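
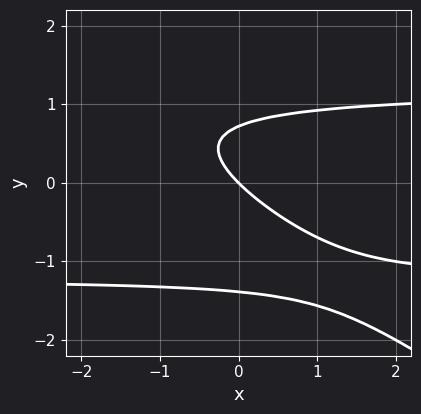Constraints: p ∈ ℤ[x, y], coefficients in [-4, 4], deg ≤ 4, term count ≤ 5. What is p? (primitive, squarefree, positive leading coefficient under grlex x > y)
2*x*y^2 + 3*y^3 + 2*y^2 - 3*x - 3*y

(a) deg p = 3.
(b) Reading off the gridlines: it crosses the y-axis at the gridline y = 0; it crosses the x-axis at the gridline x = 0.
(c) The integer polynomial consistent with all of this is the stated p.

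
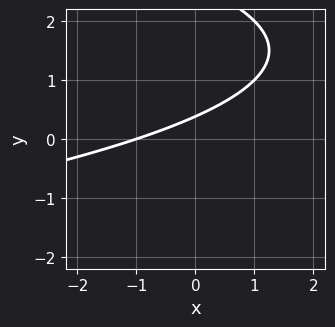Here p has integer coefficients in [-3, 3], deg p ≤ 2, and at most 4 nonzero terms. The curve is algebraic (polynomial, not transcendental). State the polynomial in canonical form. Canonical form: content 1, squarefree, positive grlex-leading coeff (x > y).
y^2 + x - 3*y + 1

(a) deg p = 2. A generic line meets the curve in up to 2 points.
(b) From the visible intercepts: it meets the x-axis at x = -1 (among the integer gridlines).
(c) These observations pin down the coefficients.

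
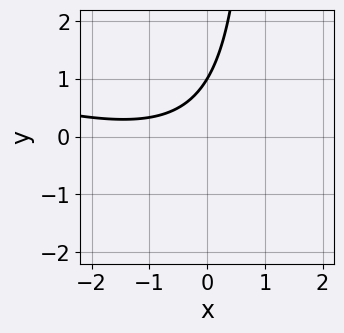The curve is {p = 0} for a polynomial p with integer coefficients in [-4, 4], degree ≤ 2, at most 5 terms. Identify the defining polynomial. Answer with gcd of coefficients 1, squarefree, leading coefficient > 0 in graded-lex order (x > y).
1. Degree: no degree-1 curve has this shape, so deg p = 2.
2. Reading off the gridlines: one y-axis crossing is at y = 1; it misses every integer gridline on the x-axis.
3. Assembling these constraints gives the stated polynomial.

x^2 + 3*x*y + 2*x - 3*y + 3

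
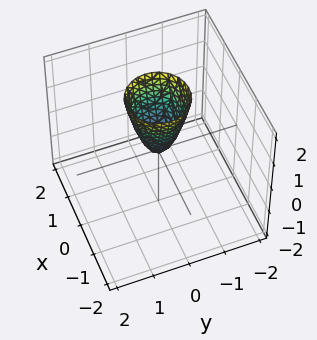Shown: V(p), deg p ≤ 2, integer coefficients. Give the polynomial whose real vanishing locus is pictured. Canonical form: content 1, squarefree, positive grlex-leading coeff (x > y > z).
First, deg p = 2. A single bowl opening along one axis; a quadric.
Then, symmetries: the z-axis is an axis of rotation, so x and y enter only as x² + y².
Next, from the visible intercepts: one y-axis crossing is at y = 0; a circular section at z = 2 has radius between 0 and 1.
Finally, matching integer coefficients to the picture gives p.

3*x^2 + 3*y^2 - z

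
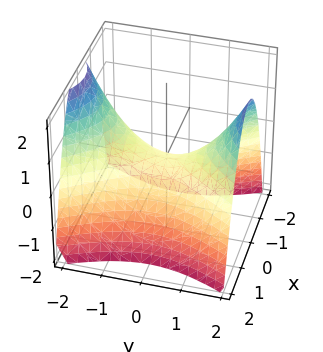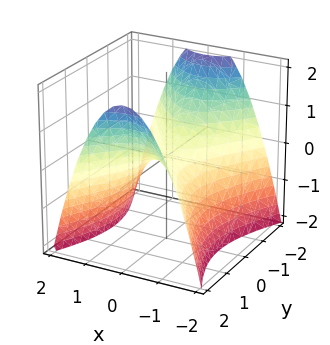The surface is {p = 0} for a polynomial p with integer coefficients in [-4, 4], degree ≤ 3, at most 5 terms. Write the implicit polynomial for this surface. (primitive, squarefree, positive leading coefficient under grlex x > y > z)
2*x^2 - y^2 + 2*z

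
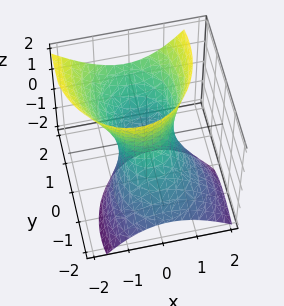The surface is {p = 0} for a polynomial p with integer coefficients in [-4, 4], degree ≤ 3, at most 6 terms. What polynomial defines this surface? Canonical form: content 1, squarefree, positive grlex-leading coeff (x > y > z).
3*x^2 + x*z + 2*y^2 - 3*y*z - z^2 - 2

The degree is 2 — a generic line meets the surface in up to 2 points.
Reading off the gridlines: the y-axis gridline crossings are at y ∈ {-1, 1}; the surface avoids every integer z-axis point in the box.
Solving for integer coefficients yields p as stated.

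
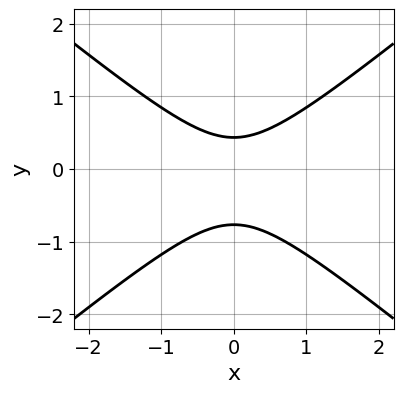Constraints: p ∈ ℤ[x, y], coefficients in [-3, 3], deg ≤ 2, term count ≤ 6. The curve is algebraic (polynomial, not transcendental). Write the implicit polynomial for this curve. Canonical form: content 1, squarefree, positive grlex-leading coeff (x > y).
2*x^2 - 3*y^2 - y + 1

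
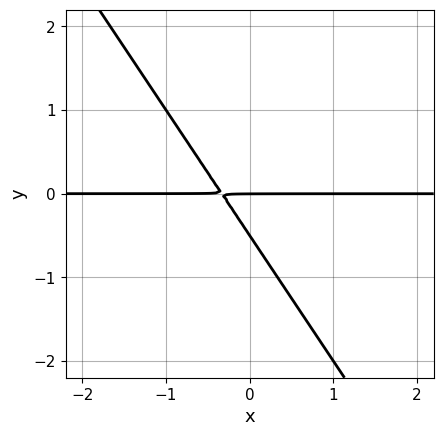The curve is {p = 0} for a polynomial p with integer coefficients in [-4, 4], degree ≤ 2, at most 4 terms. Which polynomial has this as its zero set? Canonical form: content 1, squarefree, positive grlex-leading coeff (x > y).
First, deg p = 2. The shape is more complex than any degree-1 curve.
Then, against the integer gridlines: one y-axis crossing is at y = 0; every point of the x-axis in the box is on the curve.
Finally, solving for integer coefficients yields p as stated.

3*x*y + 2*y^2 + y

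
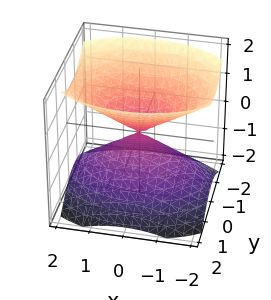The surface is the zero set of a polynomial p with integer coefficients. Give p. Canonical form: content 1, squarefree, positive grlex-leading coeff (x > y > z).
First, the picture has 2 separate pieces.
Then, the degree is 2 — a double cone through the origin; a quadric.
Then, symmetries: it's symmetric under y → −y, forcing even powers of y; it's symmetric under z → −z, forcing even powers of z; it's symmetric under x → −x, forcing even powers of x.
Then, from the axis intercepts and sections: one z-axis crossing is at z = 0; it crosses the x-axis at the gridline x = 0.
Finally, the integer polynomial consistent with all of this is the stated p.

x^2 + 2*y^2 - 2*z^2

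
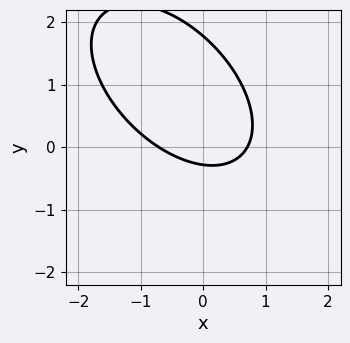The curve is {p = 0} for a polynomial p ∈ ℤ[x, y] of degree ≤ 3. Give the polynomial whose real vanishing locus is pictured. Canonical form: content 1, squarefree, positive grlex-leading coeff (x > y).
(a) Degree: the shape is more complex than any degree-1 curve, so deg p = 2.
(b) The integer polynomial consistent with all of this is the stated p.

2*x^2 + 2*x*y + 2*y^2 - 3*y - 1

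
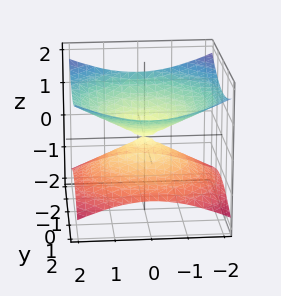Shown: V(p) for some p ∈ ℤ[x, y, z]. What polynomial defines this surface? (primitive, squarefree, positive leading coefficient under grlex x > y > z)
1. The degree is 2 — two nappes meeting at a single point; a quadric.
2. Symmetries: rotational symmetry about the z-axis ⇒ p depends on x, y only through x² + y²; it's symmetric under z → −z, forcing even powers of z.
3. From the visible intercepts: one z-axis crossing is at z = 0; one x-axis crossing is at x = 0.
4. Together with the visible shape, these determine p as stated.

x^2 + y^2 - 3*z^2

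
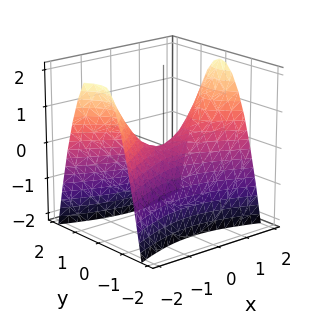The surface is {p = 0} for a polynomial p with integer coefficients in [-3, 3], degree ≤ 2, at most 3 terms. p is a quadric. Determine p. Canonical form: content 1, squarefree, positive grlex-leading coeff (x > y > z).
1. The degree is 2 — a saddle surface; a quadric.
2. Symmetries: it's symmetric under x → −x, forcing even powers of x; it's symmetric under y → −y, forcing even powers of y.
3. From the visible intercepts: it meets the z-axis at z = 0 (among the integer gridlines); one y-axis crossing is at y = 0; it crosses the x-axis at the gridline x = 0.
4. These observations pin down the coefficients.

x^2 - 3*y^2 - 2*z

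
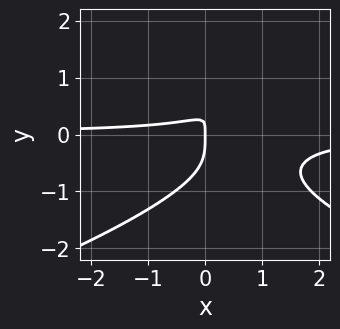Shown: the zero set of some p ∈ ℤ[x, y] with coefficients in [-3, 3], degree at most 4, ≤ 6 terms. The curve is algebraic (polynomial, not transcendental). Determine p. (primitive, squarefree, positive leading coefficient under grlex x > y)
The degree is 4 — no degree-3 curve has this shape.
From the visible intercepts: it crosses the x-axis at the gridline x = 0; one y-axis crossing is at y = 0.
Fitting integer coefficients to these (and the overall shape) gives p.

3*y^4 + 3*x^2*y - 3*x*y + x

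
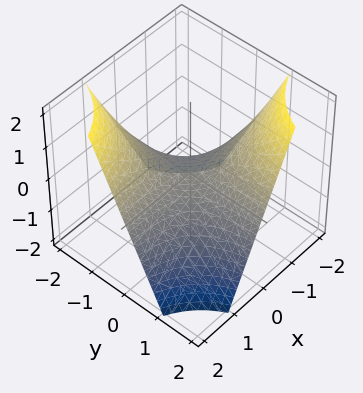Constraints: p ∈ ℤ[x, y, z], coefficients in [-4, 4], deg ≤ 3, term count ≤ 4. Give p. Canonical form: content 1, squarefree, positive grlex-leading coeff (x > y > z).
The degree is 2 — a saddle surface; a quadric.
Checking where it meets the axes: it crosses the z-axis at the gridline z = 0; every point of the y-axis in the box is on the surface; every point of the x-axis in the box is on the surface.
Assembling these constraints gives the stated polynomial.

x*y + z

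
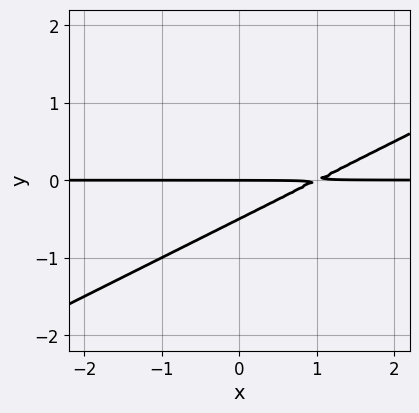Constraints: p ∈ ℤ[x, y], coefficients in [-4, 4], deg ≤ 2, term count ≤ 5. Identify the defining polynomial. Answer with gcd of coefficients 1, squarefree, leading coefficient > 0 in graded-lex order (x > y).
First, deg p = 2. The shape is more complex than any degree-1 curve.
Then, against the integer gridlines: every point of the x-axis in the box is on the curve; it meets the y-axis at y = 0 (among the integer gridlines).
Finally, assembling these constraints gives the stated polynomial.

x*y - 2*y^2 - y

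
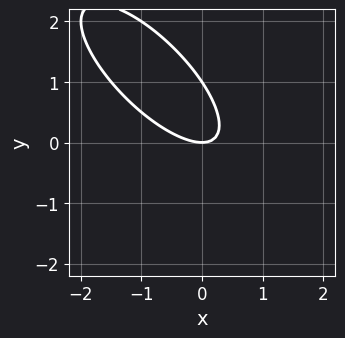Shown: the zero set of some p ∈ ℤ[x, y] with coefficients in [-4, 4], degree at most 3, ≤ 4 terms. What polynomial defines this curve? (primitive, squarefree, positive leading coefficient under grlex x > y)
First, deg p = 2.
Next, checking where it meets the axes: the y-axis gridline crossings are at y ∈ {0, 1}; it crosses the x-axis at the gridline x = 0.
Finally, the integer polynomial consistent with all of this is the stated p.

2*x^2 + 3*x*y + 2*y^2 - 2*y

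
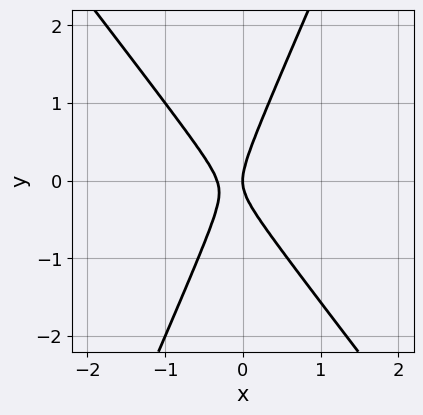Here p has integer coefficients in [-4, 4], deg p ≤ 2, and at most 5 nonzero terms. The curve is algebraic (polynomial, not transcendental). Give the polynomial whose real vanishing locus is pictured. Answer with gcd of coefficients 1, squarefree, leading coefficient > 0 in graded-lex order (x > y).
3*x^2 + x*y - y^2 + x

The degree is 2 — no degree-1 curve has this shape.
From the visible intercepts: one y-axis crossing is at y = 0; it meets the x-axis at x = 0 (among the integer gridlines).
These observations pin down the coefficients.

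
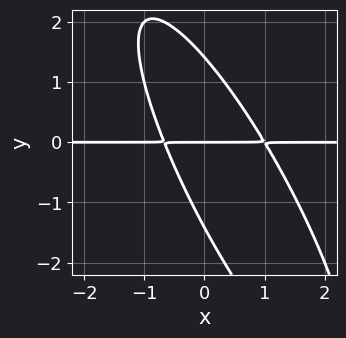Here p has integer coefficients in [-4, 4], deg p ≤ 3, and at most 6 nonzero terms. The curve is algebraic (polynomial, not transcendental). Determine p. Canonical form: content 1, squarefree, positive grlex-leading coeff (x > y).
(a) The degree is 3 — no degree-2 curve has this shape.
(b) From the visible intercepts: the visible x-axis segment lies entirely on the curve; it crosses the y-axis at the gridline y = 0.
(c) Solving for integer coefficients yields p as stated.

3*x^2*y + 3*x*y^2 + y^3 - x*y - 2*y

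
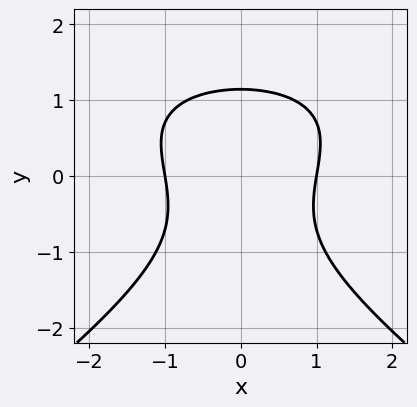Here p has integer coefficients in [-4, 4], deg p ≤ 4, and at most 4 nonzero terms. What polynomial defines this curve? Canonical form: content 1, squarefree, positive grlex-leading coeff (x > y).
x^2*y - 2*y^3 - 3*x^2 + 3

First, degree: the shape is more complex than any degree-2 curve, so deg p = 3.
Then, symmetries: it's symmetric under x → −x, forcing even powers of x.
Then, checking where it meets the axes: the x-axis gridline crossings are at x ∈ {-1, 1}.
Finally, fitting integer coefficients to these (and the overall shape) gives p.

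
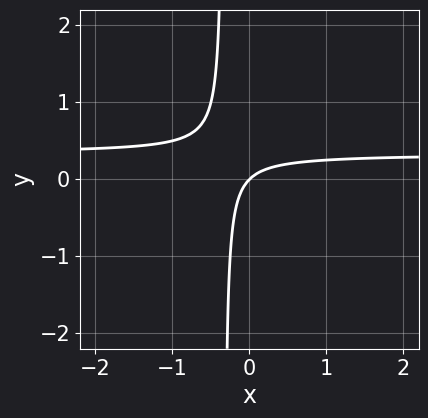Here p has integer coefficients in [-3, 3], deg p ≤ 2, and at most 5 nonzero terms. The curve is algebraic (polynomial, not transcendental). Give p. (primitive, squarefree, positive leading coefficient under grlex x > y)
First, the degree is 2 — a generic line meets the curve in up to 2 points.
Next, from the axis intercepts and sections: it crosses the y-axis at the gridline y = 0; one x-axis crossing is at x = 0.
Finally, assembling these constraints gives the stated polynomial.

3*x*y - x + y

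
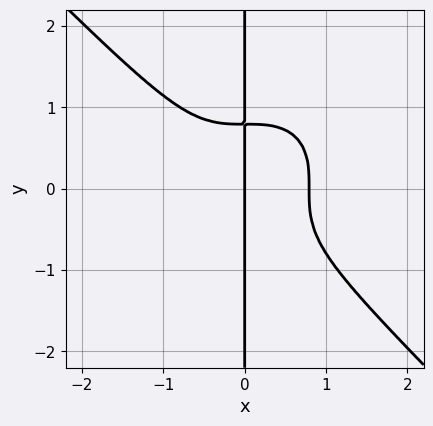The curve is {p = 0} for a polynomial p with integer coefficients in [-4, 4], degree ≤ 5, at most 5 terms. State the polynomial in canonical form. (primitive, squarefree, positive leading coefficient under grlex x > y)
The degree is 4 — the shape is more complex than any degree-3 curve.
Checking where it meets the axes: it meets the x-axis at x = 0 (among the integer gridlines); the visible y-axis segment lies entirely on the curve.
Together with the visible shape, these determine p as stated.

2*x^4 + 2*x*y^3 - x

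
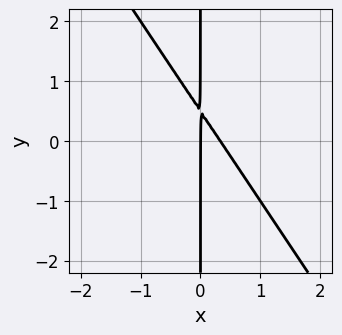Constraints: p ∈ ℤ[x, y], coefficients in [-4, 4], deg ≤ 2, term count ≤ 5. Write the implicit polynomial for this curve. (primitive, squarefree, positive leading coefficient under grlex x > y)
(a) The degree is 2 — no degree-1 curve has this shape.
(b) Observable constraints: it meets the x-axis at x = 0 (among the integer gridlines); the visible y-axis segment lies entirely on the curve.
(c) The integer polynomial consistent with all of this is the stated p.

3*x^2 + 2*x*y - x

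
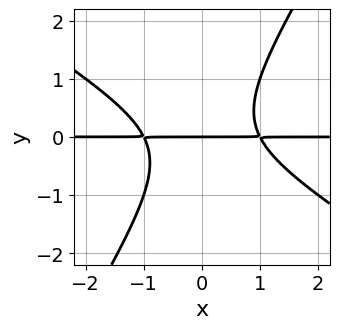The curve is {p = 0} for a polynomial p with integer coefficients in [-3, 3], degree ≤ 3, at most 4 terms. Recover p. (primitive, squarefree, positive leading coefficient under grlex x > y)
x^2*y + x*y^2 - y^3 - y

The degree is 3 — the shape is more complex than any degree-2 curve.
Against the integer gridlines: every point of the x-axis in the box is on the curve; it meets the y-axis at y = 0 (among the integer gridlines).
Matching integer coefficients to the picture gives p.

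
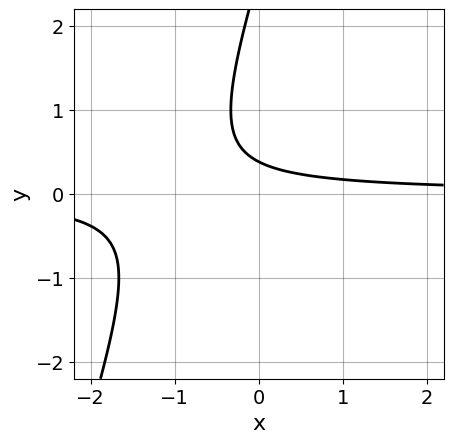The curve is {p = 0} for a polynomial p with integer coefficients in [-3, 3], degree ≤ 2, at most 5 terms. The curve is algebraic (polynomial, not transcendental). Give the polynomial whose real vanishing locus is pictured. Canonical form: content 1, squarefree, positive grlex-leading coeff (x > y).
First, the degree is 2 — no degree-1 curve has this shape.
Then, from the axis intercepts and sections: it misses every integer gridline on the x-axis.
Finally, solving for integer coefficients yields p as stated.

3*x*y - y^2 + 3*y - 1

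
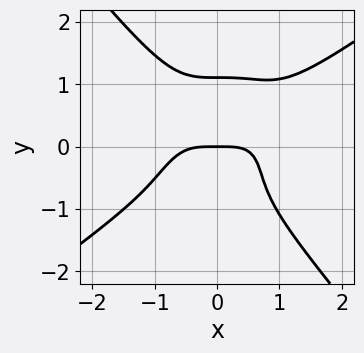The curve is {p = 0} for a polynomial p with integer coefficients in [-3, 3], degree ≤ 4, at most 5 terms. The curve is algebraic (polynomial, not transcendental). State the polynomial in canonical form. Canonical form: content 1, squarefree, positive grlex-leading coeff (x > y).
3*x^4 - 3*x^3*y - 3*y^4 + y^2 + 3*y

(a) deg p = 4.
(b) Reading off the gridlines: it crosses the x-axis at the gridline x = 0; one y-axis crossing is at y = 0.
(c) These observations pin down the coefficients.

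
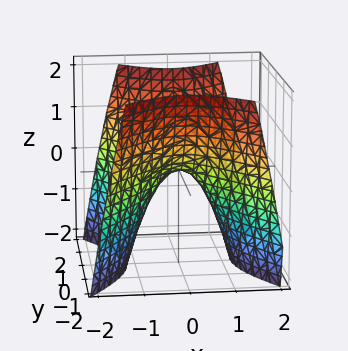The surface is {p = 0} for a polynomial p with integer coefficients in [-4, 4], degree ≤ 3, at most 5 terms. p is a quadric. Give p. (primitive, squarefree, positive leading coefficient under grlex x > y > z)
3*x^2 - 2*y^2 + 2*z

Degree: a saddle surface; a quadric, so deg p = 2.
Symmetries: it's symmetric under y → −y, forcing even powers of y; the x ↦ −x reflection is a symmetry, so x appears only in even powers.
From the axis intercepts and sections: it meets the z-axis at z = 0 (among the integer gridlines); it meets the y-axis at y = 0 (among the integer gridlines); it crosses the x-axis at the gridline x = 0.
Matching integer coefficients to the picture gives p.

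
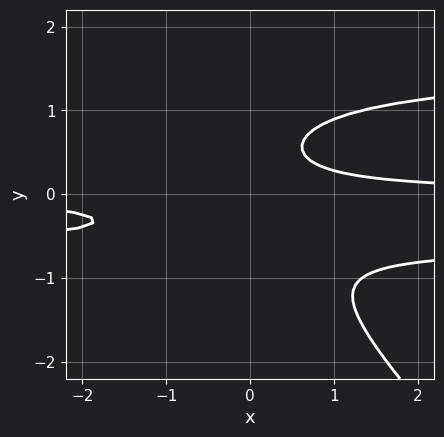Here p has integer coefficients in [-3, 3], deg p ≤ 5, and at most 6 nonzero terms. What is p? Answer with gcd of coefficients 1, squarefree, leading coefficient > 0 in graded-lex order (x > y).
1. The degree is 4 — no degree-3 curve has this shape.
2. Reading off the gridlines: no x-intercept at any integer in the box; no y-intercept at any integer in the box.
3. Putting this together gives p.

3*x*y^3 + 3*y^4 - 3*x*y^2 - 3*x*y + 1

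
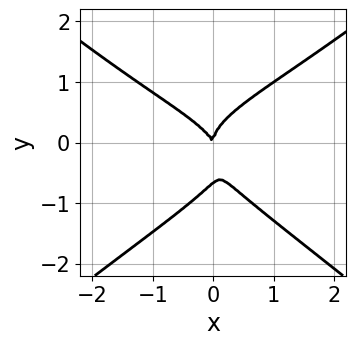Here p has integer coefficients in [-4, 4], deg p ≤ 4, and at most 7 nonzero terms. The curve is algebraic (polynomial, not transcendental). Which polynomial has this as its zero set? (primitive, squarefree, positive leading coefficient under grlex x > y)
2*x^2*y^2 - 3*y^4 - 2*y^3 + 2*x^2 + x*y

1. The degree is 4 — a generic line meets the curve in up to 4 points.
2. Reading off the gridlines: it meets the x-axis at x = 0 (among the integer gridlines); one y-axis crossing is at y = 0.
3. These observations pin down the coefficients.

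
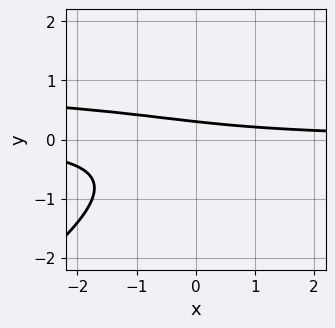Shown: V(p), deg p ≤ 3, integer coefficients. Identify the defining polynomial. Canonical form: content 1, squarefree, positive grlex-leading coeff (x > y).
2*x*y^2 - 3*y^3 - 2*x*y - 3*y + 1

The degree is 3 — no degree-2 curve has this shape.
From the axis intercepts and sections: the curve avoids every integer x-axis point in the box.
Assembling these constraints gives the stated polynomial.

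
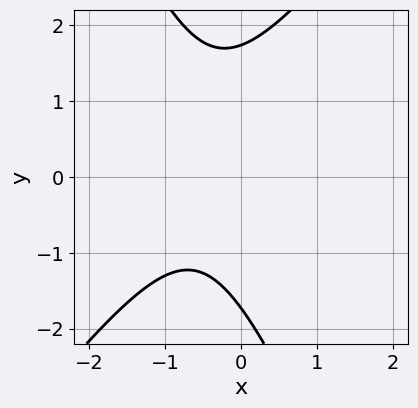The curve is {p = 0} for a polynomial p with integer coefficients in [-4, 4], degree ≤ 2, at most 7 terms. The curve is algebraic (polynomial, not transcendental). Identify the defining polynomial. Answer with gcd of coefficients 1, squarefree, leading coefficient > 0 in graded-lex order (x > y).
3*x^2 - x*y - y^2 + 3*x + 3

1. deg p = 2.
2. Against the integer gridlines: it misses every integer gridline on the x-axis.
3. Matching integer coefficients to the picture gives p.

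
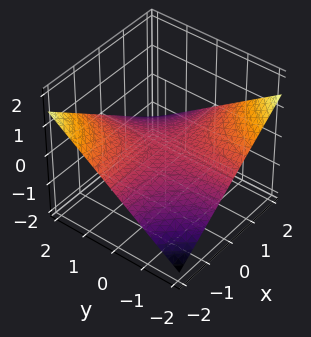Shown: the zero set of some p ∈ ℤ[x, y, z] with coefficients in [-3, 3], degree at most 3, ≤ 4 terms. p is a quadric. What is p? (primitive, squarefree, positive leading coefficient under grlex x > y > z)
First, the degree is 2 — a hyperbolic paraboloid; a quadric.
Then, checking where it meets the axes: the visible x-axis segment lies entirely on the surface; the visible y-axis segment lies entirely on the surface; it meets the z-axis at z = 0 (among the integer gridlines).
Finally, matching integer coefficients to the picture gives p.

x*y + 3*z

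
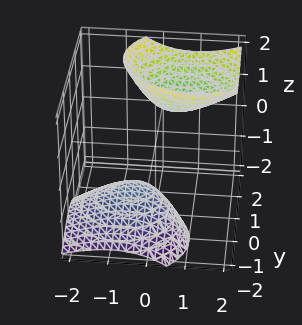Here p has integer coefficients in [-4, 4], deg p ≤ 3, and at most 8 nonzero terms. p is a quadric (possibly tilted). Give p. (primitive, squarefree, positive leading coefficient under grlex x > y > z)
The picture has 2 separate pieces.
deg p = 2.
Checking where it meets the axes: no x-intercept at any integer in the box; it misses every integer gridline on the y-axis.
Solving for integer coefficients yields p as stated.

2*x^2 - 2*x*z + 3*y^2 - 3*y*z - z^2 + 2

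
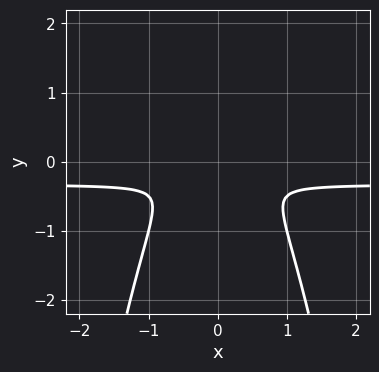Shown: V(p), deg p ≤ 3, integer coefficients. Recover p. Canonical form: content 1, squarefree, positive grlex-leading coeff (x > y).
3*x^2*y + x^2 + 2*y^2

The degree is 3 — no degree-2 curve has this shape.
Symmetries: mirror symmetry x ↦ −x ⇒ only even powers of x.
Together with the visible shape, these determine p as stated.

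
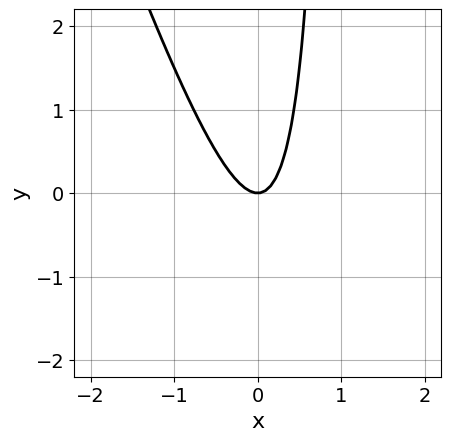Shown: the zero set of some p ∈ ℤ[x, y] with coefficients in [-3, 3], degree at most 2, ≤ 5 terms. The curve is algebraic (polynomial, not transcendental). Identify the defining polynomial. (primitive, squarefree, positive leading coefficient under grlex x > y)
3*x^2 + x*y - y

The degree is 2 — a generic line meets the curve in up to 2 points.
Checking where it meets the axes: it crosses the x-axis at the gridline x = 0; it crosses the y-axis at the gridline y = 0.
Putting this together gives p.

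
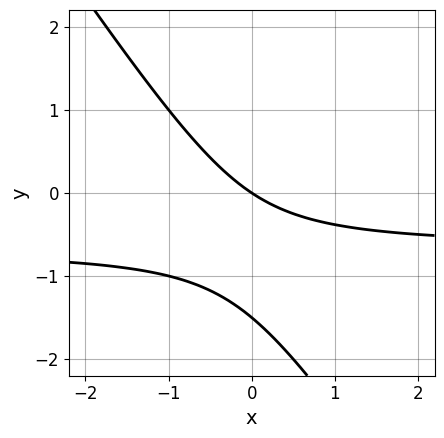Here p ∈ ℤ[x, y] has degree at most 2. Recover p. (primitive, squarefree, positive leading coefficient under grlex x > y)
1. Degree: a generic line meets the curve in up to 2 points, so deg p = 2.
2. Observable constraints: one x-axis crossing is at x = 0; it meets the y-axis at y = 0 (among the integer gridlines).
3. Putting this together gives p.

3*x*y + 2*y^2 + 2*x + 3*y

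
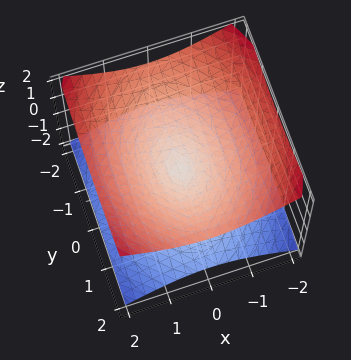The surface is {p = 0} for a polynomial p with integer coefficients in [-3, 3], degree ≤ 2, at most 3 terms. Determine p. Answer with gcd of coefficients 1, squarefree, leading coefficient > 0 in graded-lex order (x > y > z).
2*x^2 + y^2 - 3*z^2

(a) Degree: a double cone through the origin; a quadric, so deg p = 2.
(b) Symmetries: it's symmetric under y → −y, forcing even powers of y; the x ↦ −x reflection is a symmetry, so x appears only in even powers; mirror symmetry z ↦ −z ⇒ only even powers of z.
(c) From the axis intercepts and sections: it crosses the y-axis at the gridline y = 0; it crosses the x-axis at the gridline x = 0.
(d) Solving for integer coefficients yields p as stated.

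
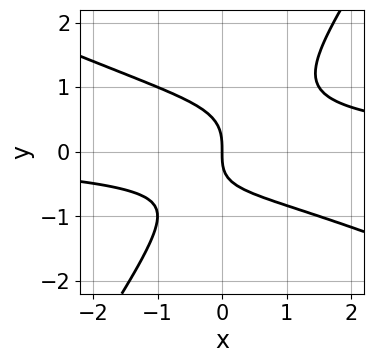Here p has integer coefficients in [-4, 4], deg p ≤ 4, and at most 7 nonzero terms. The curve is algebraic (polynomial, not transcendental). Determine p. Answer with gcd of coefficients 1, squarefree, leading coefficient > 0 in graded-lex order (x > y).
(a) deg p = 3. The shape is more complex than any degree-2 curve.
(b) Against the integer gridlines: it meets the y-axis at y = 0 (among the integer gridlines); one x-axis crossing is at x = 0.
(c) The integer polynomial consistent with all of this is the stated p.

2*x^2*y + 3*x*y^2 - 3*y^3 - x*y - 3*x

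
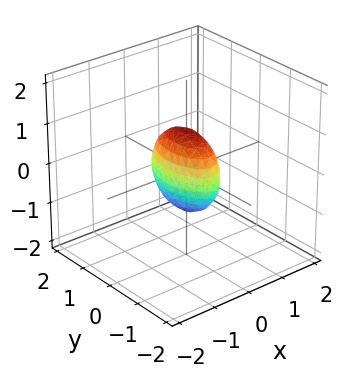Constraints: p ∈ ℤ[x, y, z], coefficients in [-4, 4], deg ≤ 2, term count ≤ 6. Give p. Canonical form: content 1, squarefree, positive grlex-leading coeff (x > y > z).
3*x^2 + y^2 + z^2 - 1

1. deg p = 2.
2. Symmetries: the y ↦ −y reflection is a symmetry, so y appears only in even powers; the z ↦ −z reflection is a symmetry, so z appears only in even powers; it's symmetric under x → −x, forcing even powers of x.
3. Checking where it meets the axes: among the integer gridlines, it crosses the y-axis at y ∈ {-1, 1}; the z-axis gridline crossings are at z ∈ {-1, 1}.
4. Assembling these constraints gives the stated polynomial.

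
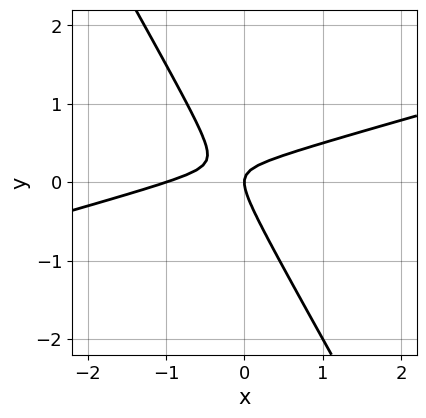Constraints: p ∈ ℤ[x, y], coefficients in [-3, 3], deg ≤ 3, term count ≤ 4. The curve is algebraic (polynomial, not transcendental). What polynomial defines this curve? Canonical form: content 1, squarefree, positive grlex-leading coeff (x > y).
x^2 - 3*x*y - 2*y^2 + x

First, the degree is 2 — the shape is more complex than any degree-1 curve.
Then, from the visible intercepts: it crosses the y-axis at the gridline y = 0; the x-axis gridline crossings are at x ∈ {-1, 0}.
Finally, together with the visible shape, these determine p as stated.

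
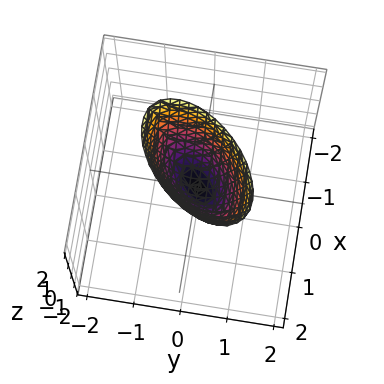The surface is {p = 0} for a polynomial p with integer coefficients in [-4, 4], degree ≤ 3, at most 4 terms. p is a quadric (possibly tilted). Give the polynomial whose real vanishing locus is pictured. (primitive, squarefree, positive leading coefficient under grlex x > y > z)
2*x^2 - 2*x*y + 2*y^2 - z

First, deg p = 2. No degree-1 surface has this shape.
Then, from the axis intercepts and sections: one y-axis crossing is at y = 0; it crosses the z-axis at the gridline z = 0.
Finally, putting this together gives p.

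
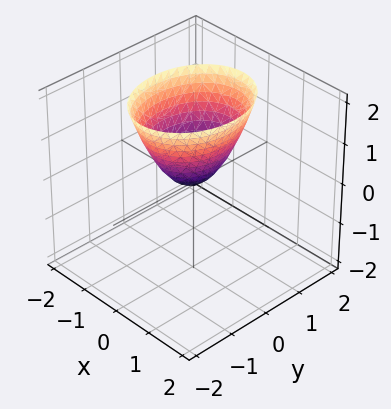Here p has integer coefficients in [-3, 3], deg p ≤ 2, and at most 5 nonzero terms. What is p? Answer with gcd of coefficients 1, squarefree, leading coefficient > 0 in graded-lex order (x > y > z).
3*x^2 + 2*y^2 - 2*z

First, deg p = 2. A paraboloid; a quadric.
Then, symmetries: mirror symmetry y ↦ −y ⇒ only even powers of y; the x ↦ −x reflection is a symmetry, so x appears only in even powers.
Next, checking where it meets the axes: it crosses the z-axis at the gridline z = 0; one x-axis crossing is at x = 0; one y-axis crossing is at y = 0.
Finally, matching integer coefficients to the picture gives p.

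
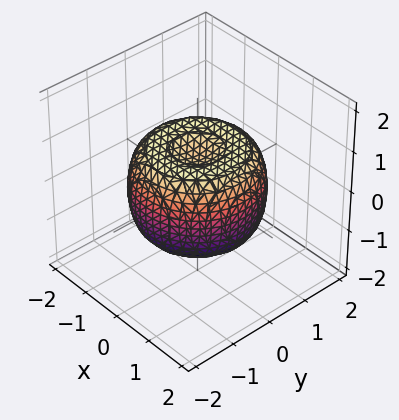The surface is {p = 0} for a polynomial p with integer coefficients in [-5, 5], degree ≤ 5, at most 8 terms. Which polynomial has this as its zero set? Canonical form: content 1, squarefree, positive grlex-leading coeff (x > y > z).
deg p = 4.
Symmetries: rotational symmetry about the z-axis ⇒ p depends on x, y only through x² + y².
Reading off the gridlines: a circular section at z = 1 has radius between 0 and 1.
Putting this together gives p.

2*x^4 + 4*x^2*y^2 + 2*y^4 - 3*x^2 - 3*y^2 + 3*z^2 - 2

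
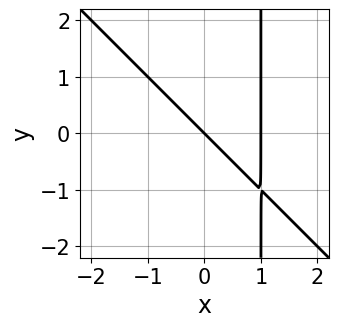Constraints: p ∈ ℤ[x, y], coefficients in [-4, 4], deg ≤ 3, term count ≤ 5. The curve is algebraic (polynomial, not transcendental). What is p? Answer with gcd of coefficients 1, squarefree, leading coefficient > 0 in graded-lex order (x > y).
First, deg p = 2. The shape is more complex than any degree-1 curve.
Then, observable constraints: it crosses the y-axis at the gridline y = 0; among the integer gridlines, it crosses the x-axis at x ∈ {0, 1}.
Finally, assembling these constraints gives the stated polynomial.

x^2 + x*y - x - y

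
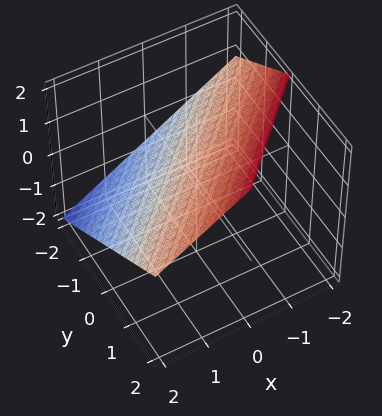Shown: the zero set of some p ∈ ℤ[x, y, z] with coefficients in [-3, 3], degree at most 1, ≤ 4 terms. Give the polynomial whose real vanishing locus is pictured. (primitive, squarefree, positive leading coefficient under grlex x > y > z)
2*x - 2*y + 3*z - 2

First, deg p = 1. The surface is flat (a plane).
Then, reading off the gridlines: it crosses the y-axis at the gridline y = -1; it meets the x-axis at x = 1 (among the integer gridlines).
Finally, fitting integer coefficients to these (and the overall shape) gives p.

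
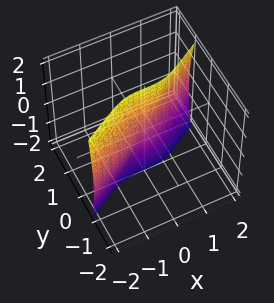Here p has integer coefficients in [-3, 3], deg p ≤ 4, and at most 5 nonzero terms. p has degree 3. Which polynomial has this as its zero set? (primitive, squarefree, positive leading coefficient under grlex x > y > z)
(a) deg p = 3. No degree-2 surface has this shape.
(b) From the axis intercepts and sections: it crosses the x-axis at the gridline x = 0; it crosses the y-axis at the gridline y = 0; every point of the z-axis in the box is on the surface.
(c) Fitting integer coefficients to these (and the overall shape) gives p.

x^3 - 3*x*y^2 - 2*y^3 - y*z^2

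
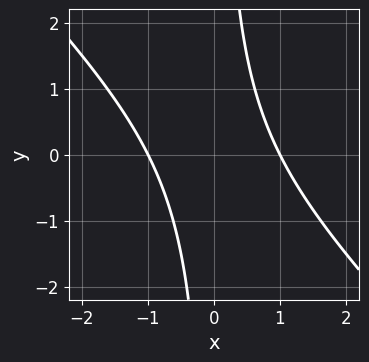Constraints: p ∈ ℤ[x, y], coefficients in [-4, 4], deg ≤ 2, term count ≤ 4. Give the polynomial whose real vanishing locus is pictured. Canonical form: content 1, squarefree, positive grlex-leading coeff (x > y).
x^2 + x*y - 1

The degree is 2 — no degree-1 curve has this shape.
From the axis intercepts and sections: among the integer gridlines, it crosses the x-axis at x ∈ {-1, 1}; the curve avoids every integer y-axis point in the box.
Fitting integer coefficients to these (and the overall shape) gives p.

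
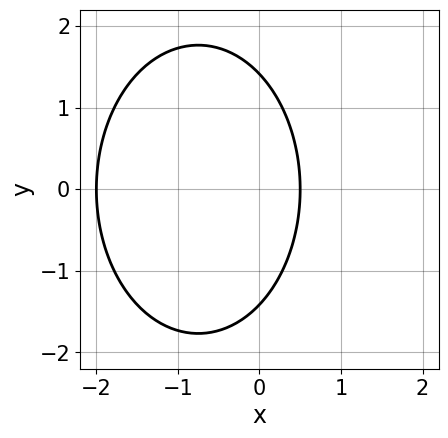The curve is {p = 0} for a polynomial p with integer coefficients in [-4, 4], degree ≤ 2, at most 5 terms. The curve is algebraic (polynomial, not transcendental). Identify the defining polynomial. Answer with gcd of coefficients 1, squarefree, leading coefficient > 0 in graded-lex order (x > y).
2*x^2 + y^2 + 3*x - 2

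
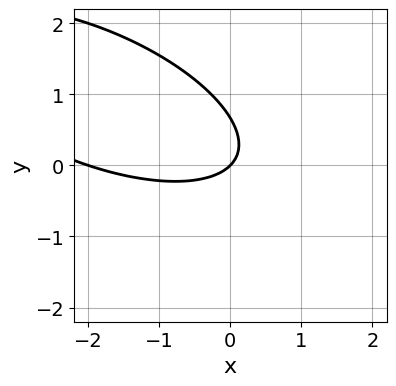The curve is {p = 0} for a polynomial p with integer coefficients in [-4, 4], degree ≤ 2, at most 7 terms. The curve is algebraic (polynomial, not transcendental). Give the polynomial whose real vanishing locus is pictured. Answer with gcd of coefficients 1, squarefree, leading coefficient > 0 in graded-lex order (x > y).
x^2 + 2*x*y + 3*y^2 + 2*x - 2*y

First, the degree is 2 — the shape is more complex than any degree-1 curve.
Then, checking where it meets the axes: the x-axis gridline crossings are at x ∈ {-2, 0}; it crosses the y-axis at the gridline y = 0.
Finally, together with the visible shape, these determine p as stated.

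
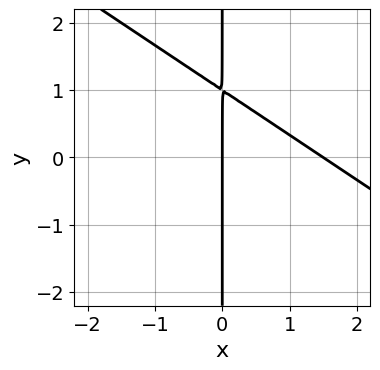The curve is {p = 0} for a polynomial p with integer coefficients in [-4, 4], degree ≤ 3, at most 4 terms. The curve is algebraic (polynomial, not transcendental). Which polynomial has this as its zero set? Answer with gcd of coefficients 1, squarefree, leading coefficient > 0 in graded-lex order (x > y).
2*x^2 + 3*x*y - 3*x

1. deg p = 2.
2. From the axis intercepts and sections: it meets the x-axis at x = 0 (among the integer gridlines); the visible y-axis segment lies entirely on the curve.
3. Assembling these constraints gives the stated polynomial.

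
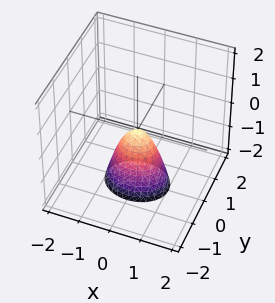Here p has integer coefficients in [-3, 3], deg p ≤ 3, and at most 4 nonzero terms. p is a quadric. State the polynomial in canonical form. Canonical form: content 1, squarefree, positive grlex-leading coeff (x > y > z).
2*x^2 + 3*y^2 + z

1. Degree: a paraboloid; a quadric, so deg p = 2.
2. Symmetries: the y ↦ −y reflection is a symmetry, so y appears only in even powers; it's symmetric under x → −x, forcing even powers of x.
3. Against the integer gridlines: one y-axis crossing is at y = 0; one x-axis crossing is at x = 0; it crosses the z-axis at the gridline z = 0.
4. Matching integer coefficients to the picture gives p.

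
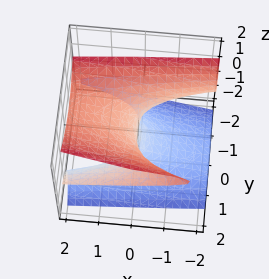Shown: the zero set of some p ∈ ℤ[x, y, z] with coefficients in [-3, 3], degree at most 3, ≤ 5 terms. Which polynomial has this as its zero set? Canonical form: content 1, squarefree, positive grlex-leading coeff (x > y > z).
y^3 - 3*y^2*z + 2*z^3 - 2*x

First, deg p = 3. No degree-2 surface has this shape.
Then, against the integer gridlines: it crosses the y-axis at the gridline y = 0; it meets the x-axis at x = 0 (among the integer gridlines).
Finally, matching integer coefficients to the picture gives p.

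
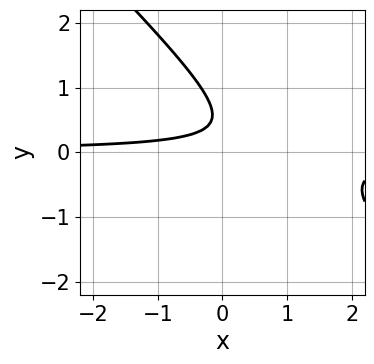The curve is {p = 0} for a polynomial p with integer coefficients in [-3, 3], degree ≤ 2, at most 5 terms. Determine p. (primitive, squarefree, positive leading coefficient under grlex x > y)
3*x*y + 3*y^2 - 3*y + 1

1. The degree is 2 — a generic line meets the curve in up to 2 points.
2. Reading off the gridlines: it misses every integer gridline on the x-axis; the curve avoids every integer y-axis point in the box.
3. These observations pin down the coefficients.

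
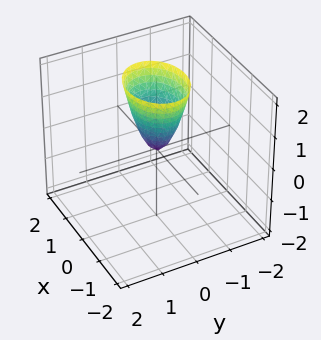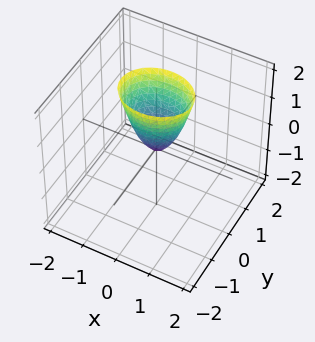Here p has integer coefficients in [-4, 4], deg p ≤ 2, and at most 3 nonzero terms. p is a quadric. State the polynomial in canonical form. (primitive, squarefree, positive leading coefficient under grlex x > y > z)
2*x^2 + 3*y^2 - z

(a) The degree is 2 — a single bowl opening along one axis; a quadric.
(b) Symmetries: it's symmetric under x → −x, forcing even powers of x; mirror symmetry y ↦ −y ⇒ only even powers of y.
(c) Against the integer gridlines: it crosses the z-axis at the gridline z = 0; one y-axis crossing is at y = 0; it crosses the x-axis at the gridline x = 0.
(d) Solving for integer coefficients yields p as stated.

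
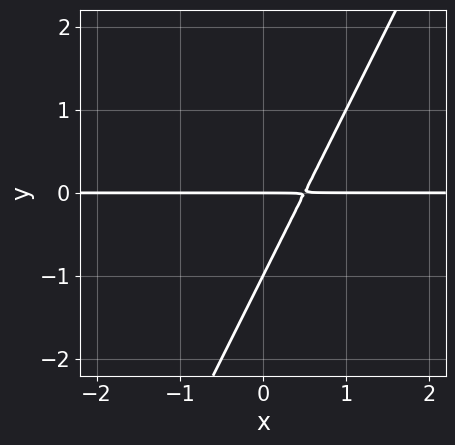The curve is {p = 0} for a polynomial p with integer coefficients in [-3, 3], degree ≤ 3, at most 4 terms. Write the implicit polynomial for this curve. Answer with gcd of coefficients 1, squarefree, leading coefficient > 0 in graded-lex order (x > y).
2*x*y - y^2 - y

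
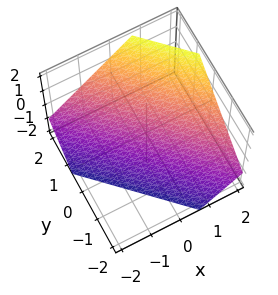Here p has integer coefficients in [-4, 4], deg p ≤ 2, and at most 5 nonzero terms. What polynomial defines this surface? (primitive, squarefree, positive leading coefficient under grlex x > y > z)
3*x + 3*y - 3*z - 2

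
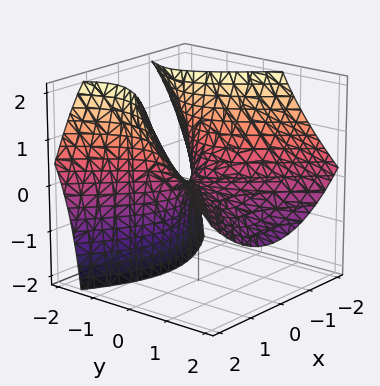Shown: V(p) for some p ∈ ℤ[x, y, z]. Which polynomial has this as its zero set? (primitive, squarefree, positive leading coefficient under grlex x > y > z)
2*x^2 - 2*y^2 - 3*y*z - 3*z

1. The degree is 2 — no degree-1 surface has this shape.
2. Reading off the gridlines: it meets the x-axis at x = 0 (among the integer gridlines); it crosses the y-axis at the gridline y = 0; one z-axis crossing is at z = 0.
3. Putting this together gives p.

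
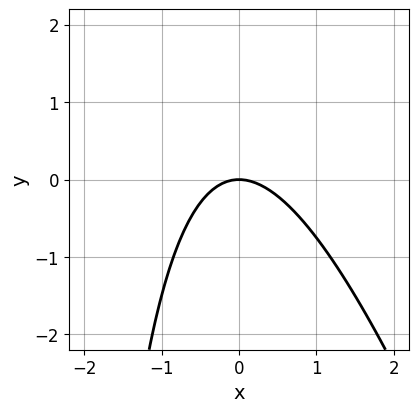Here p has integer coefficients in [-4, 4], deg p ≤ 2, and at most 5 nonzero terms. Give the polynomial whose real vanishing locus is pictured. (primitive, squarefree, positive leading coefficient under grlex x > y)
1. The degree is 2 — the shape is more complex than any degree-1 curve.
2. Against the integer gridlines: it meets the x-axis at x = 0 (among the integer gridlines); one y-axis crossing is at y = 0.
3. The integer polynomial consistent with all of this is the stated p.

3*x^2 + x*y + 3*y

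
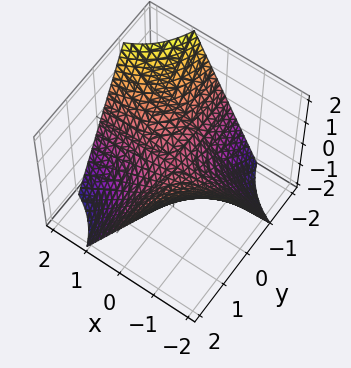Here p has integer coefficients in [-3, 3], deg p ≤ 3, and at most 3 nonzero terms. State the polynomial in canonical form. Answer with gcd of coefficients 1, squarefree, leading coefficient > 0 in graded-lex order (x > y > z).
x*y + z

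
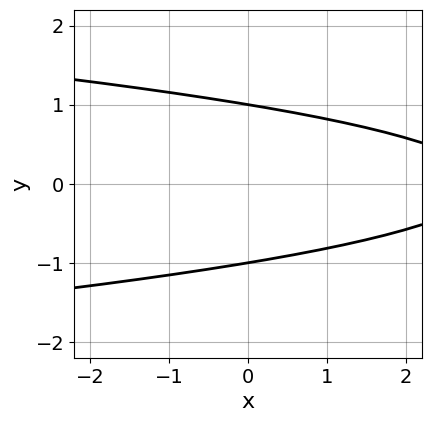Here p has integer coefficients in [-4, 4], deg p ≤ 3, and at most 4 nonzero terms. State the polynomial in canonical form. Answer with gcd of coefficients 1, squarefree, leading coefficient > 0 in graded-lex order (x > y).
3*y^2 + x - 3

1. Degree: the shape is more complex than any degree-1 curve, so deg p = 2.
2. Symmetries: it's symmetric under y → −y, forcing even powers of y.
3. From the visible intercepts: no x-intercept at any integer in the box; among the integer gridlines, it crosses the y-axis at y ∈ {-1, 1}.
4. The integer polynomial consistent with all of this is the stated p.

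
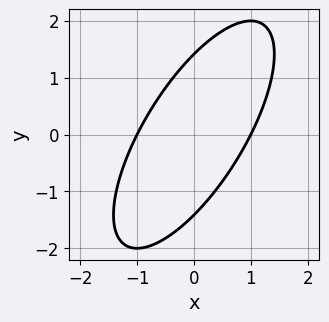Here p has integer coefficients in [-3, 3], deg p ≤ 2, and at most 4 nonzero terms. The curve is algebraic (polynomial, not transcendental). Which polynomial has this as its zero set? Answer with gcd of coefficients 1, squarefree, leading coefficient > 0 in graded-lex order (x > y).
deg p = 2.
Checking where it meets the axes: among the integer gridlines, it crosses the x-axis at x ∈ {-1, 1}.
Matching integer coefficients to the picture gives p.

2*x^2 - 2*x*y + y^2 - 2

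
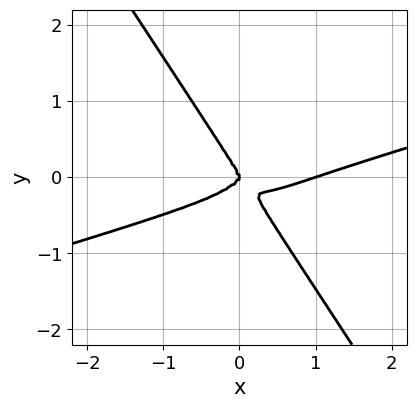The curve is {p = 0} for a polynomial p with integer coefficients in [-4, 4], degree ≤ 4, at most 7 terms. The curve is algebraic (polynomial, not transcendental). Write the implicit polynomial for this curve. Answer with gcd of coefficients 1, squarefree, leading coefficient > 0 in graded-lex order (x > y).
1. deg p = 4. A generic line meets the curve in up to 4 points.
2. Checking where it meets the axes: among the integer gridlines, it crosses the x-axis at x ∈ {0, 1}; it crosses the y-axis at the gridline y = 0.
3. Together with the visible shape, these determine p as stated.

x^4 - 3*x^3*y - 3*x*y^3 - 3*y^4 - x^3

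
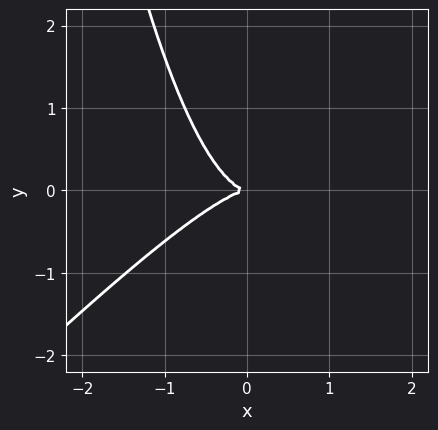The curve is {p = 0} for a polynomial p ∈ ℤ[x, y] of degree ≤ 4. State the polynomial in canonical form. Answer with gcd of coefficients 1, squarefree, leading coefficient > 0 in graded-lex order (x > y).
First, deg p = 3.
Next, reading off the gridlines: it meets the y-axis at y = 0 (among the integer gridlines); it crosses the x-axis at the gridline x = 0.
Finally, matching integer coefficients to the picture gives p.

x^3 - x^2*y + y^2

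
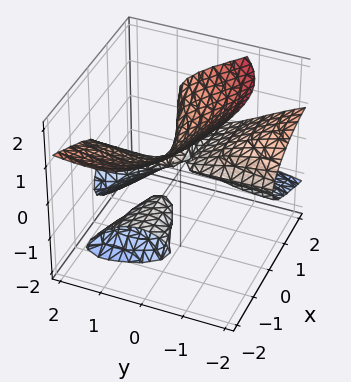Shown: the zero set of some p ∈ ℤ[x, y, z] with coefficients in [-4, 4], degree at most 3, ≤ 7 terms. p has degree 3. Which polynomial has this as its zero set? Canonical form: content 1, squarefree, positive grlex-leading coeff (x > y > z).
x^2*z - x*y^2 - 3*y*z^2 - 3*z^3 + 2*z^2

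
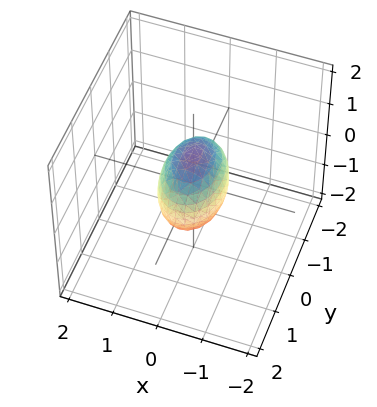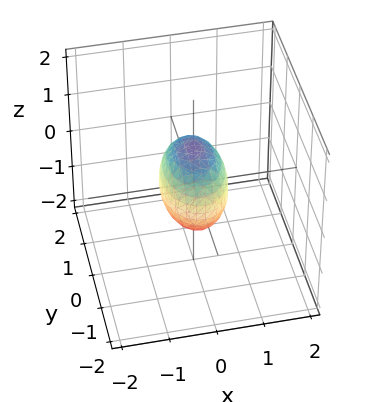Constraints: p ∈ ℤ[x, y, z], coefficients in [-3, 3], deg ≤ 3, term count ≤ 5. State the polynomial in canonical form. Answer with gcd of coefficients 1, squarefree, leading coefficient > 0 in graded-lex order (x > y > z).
(a) Degree: a closed, bounded, convex surface; a quadric, so deg p = 2.
(b) Symmetries: the y ↦ −y reflection is a symmetry, so y appears only in even powers; the z ↦ −z reflection is a symmetry, so z appears only in even powers; it's symmetric under x → −x, forcing even powers of x.
(c) From the visible intercepts: the y-axis gridline crossings are at y ∈ {-1, 1}; the z-axis gridline crossings are at z ∈ {-1, 1}.
(d) These observations pin down the coefficients.

2*x^2 + y^2 + z^2 - 1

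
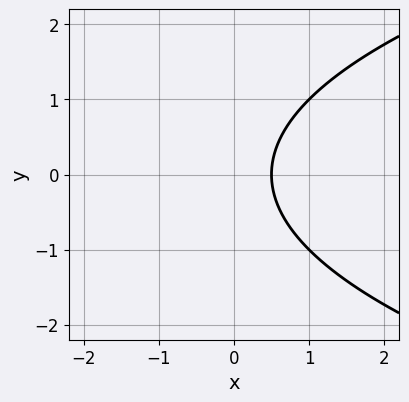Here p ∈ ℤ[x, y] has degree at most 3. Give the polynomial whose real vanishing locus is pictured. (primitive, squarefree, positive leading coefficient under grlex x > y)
y^2 - 2*x + 1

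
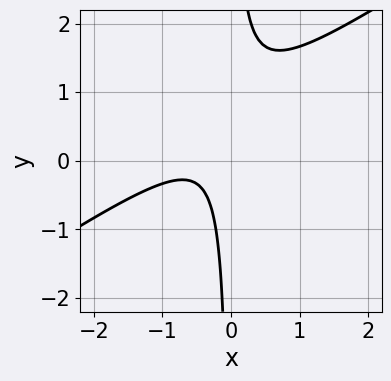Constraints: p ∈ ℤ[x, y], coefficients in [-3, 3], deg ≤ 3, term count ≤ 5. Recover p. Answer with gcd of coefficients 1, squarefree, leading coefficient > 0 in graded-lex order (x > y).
1. deg p = 2.
2. Observable constraints: the curve avoids every integer x-axis point in the box; the curve avoids every integer y-axis point in the box.
3. Fitting integer coefficients to these (and the overall shape) gives p.

2*x^2 - 3*x*y + 2*x + 1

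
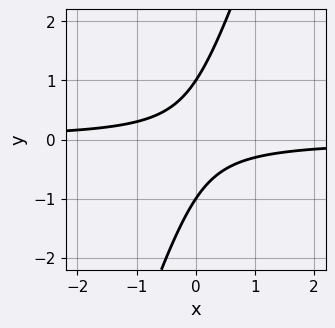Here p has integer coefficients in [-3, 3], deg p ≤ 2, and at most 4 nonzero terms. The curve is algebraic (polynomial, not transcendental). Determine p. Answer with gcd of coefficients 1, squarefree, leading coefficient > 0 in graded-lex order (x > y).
3*x*y - y^2 + 1

First, deg p = 2.
Then, against the integer gridlines: the curve avoids every integer x-axis point in the box; among the integer gridlines, it crosses the y-axis at y ∈ {-1, 1}.
Finally, these observations pin down the coefficients.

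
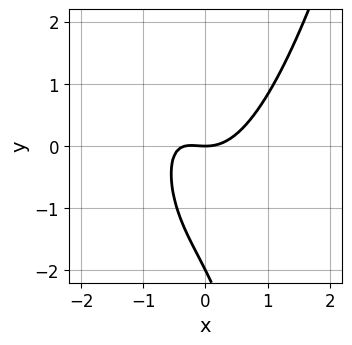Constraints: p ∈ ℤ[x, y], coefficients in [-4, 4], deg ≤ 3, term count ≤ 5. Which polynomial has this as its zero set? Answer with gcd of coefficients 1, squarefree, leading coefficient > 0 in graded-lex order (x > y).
3*x^3 + x^2 - 2*x*y - y^2 - 2*y

(a) The degree is 3 — the shape is more complex than any degree-2 curve.
(b) Against the integer gridlines: it meets the x-axis at x = 0 (among the integer gridlines); among the integer gridlines, it crosses the y-axis at y ∈ {-2, 0}.
(c) Fitting integer coefficients to these (and the overall shape) gives p.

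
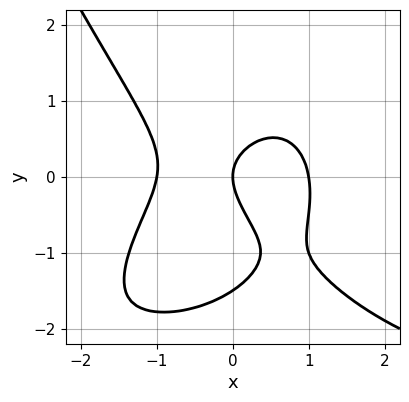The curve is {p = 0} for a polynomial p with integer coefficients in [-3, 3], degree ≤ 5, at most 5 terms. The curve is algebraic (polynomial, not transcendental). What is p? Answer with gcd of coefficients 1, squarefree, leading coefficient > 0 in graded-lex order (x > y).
(a) Degree: the shape is more complex than any degree-3 curve, so deg p = 4.
(b) From the axis intercepts and sections: the x-axis gridline crossings are at x ∈ {-1, 0, 1}; it meets the y-axis at y = 0 (among the integer gridlines).
(c) Together with the visible shape, these determine p as stated.

x^3*y + 3*x^3 + 2*y^3 + 3*y^2 - 3*x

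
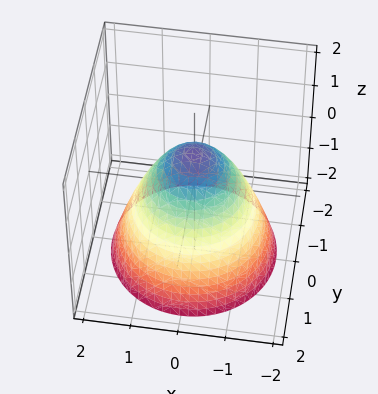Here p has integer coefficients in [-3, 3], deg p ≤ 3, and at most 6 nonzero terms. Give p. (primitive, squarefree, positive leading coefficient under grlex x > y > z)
1. Degree: a generic line meets the surface in up to 2 points, so deg p = 2.
2. By symmetry, every cross-section ⟂ z is a circle, so x, y appear only via x² + y².
3. Observable constraints: it crosses the z-axis at the gridline z = 1; among the integer gridlines, it crosses the y-axis at y ∈ {-1, 1}; a circular section at z = -1 has radius between 1 and 2.
4. The integer polynomial consistent with all of this is the stated p. Check: (1, 0, 0) on the x-axis lies on the surface, and p(1, 0, 0) = 0. ✓

x^2 + y^2 + z - 1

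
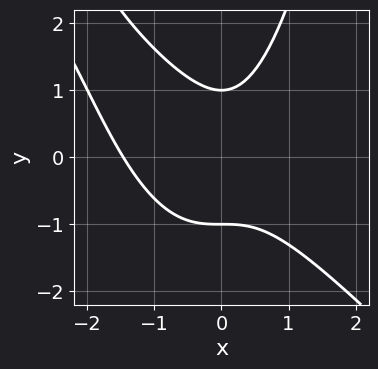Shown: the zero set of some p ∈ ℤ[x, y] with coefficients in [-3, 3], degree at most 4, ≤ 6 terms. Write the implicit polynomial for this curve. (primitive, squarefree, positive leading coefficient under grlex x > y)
1. The degree is 3 — the shape is more complex than any degree-2 curve.
2. Reading off the gridlines: among the integer gridlines, it crosses the y-axis at y ∈ {-1, 1}.
3. Assembling these constraints gives the stated polynomial.

x^3 + x^2*y + x^2 - y^2 + 1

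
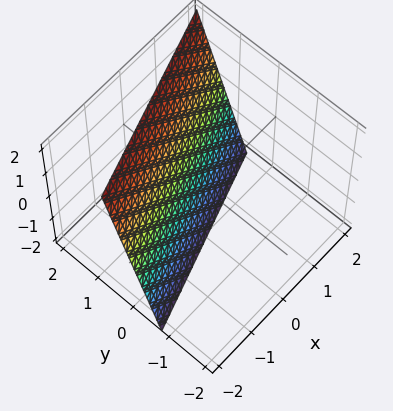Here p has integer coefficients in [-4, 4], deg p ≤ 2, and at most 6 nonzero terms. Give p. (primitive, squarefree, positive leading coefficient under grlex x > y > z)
1. Degree: the surface is flat (a plane), so deg p = 1.
2. Against the integer gridlines: it crosses the x-axis at the gridline x = -2; one z-axis crossing is at z = -2.
3. Together with the visible shape, these determine p as stated.

x - 3*y + z + 2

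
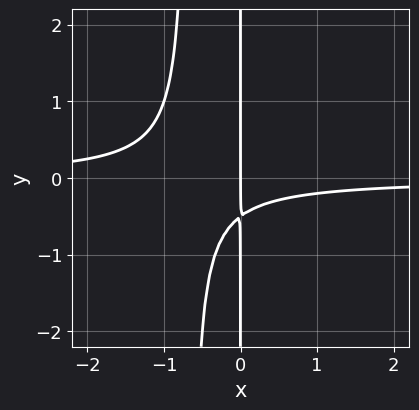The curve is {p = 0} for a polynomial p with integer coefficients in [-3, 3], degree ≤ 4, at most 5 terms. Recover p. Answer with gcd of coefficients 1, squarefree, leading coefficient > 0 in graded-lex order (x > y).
First, deg p = 3. No degree-2 curve has this shape.
Next, checking where it meets the axes: it crosses the x-axis at the gridline x = 0; every point of the y-axis in the box is on the curve.
Finally, the integer polynomial consistent with all of this is the stated p.

3*x^2*y + 2*x*y + x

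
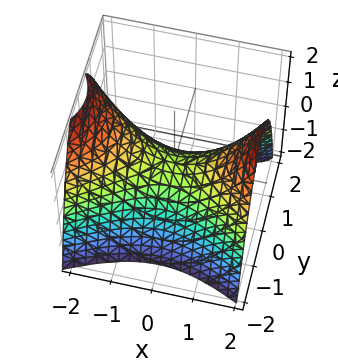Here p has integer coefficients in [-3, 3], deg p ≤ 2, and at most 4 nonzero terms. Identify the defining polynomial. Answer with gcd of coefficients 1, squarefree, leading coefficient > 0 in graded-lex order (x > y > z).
x^2 - 2*y^2 - 2*z

deg p = 2. A saddle surface; a quadric.
Symmetries: it's symmetric under x → −x, forcing even powers of x; mirror symmetry y ↦ −y ⇒ only even powers of y.
From the axis intercepts and sections: it meets the x-axis at x = 0 (among the integer gridlines); one y-axis crossing is at y = 0; it meets the z-axis at z = 0 (among the integer gridlines).
Together with the visible shape, these determine p as stated.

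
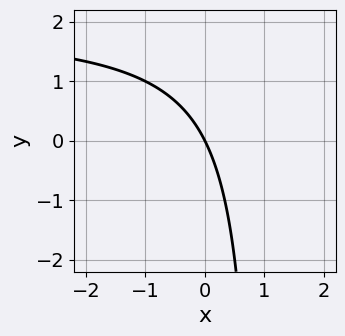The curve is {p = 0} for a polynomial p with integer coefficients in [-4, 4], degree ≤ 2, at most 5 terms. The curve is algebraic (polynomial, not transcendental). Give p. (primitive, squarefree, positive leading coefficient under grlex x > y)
First, the degree is 2 — no degree-1 curve has this shape.
Next, against the integer gridlines: one y-axis crossing is at y = 0; it crosses the x-axis at the gridline x = 0.
Finally, putting this together gives p.

x*y - 2*x - y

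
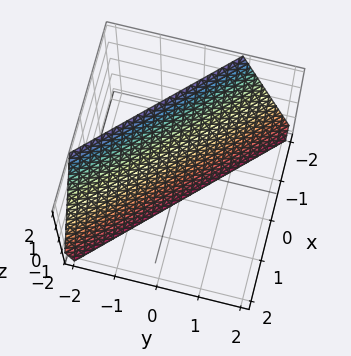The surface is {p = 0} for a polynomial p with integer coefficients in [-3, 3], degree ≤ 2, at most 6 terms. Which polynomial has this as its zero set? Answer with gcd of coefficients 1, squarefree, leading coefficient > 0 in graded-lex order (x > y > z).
3*x + 3*y + z + 2

1. Degree: every cross-section is a straight line — this is a plane, so deg p = 1.
2. From the axis intercepts and sections: one z-axis crossing is at z = -2.
3. These observations pin down the coefficients.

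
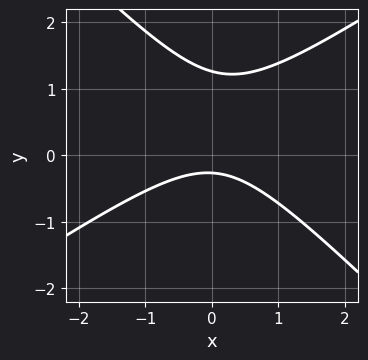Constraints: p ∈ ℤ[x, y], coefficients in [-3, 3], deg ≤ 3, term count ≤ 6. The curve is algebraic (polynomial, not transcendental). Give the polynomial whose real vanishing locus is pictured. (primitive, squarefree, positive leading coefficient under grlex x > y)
First, the degree is 2 — no degree-1 curve has this shape.
Then, from the axis intercepts and sections: it misses every integer gridline on the x-axis.
Finally, these observations pin down the coefficients.

2*x^2 - x*y - 3*y^2 + 3*y + 1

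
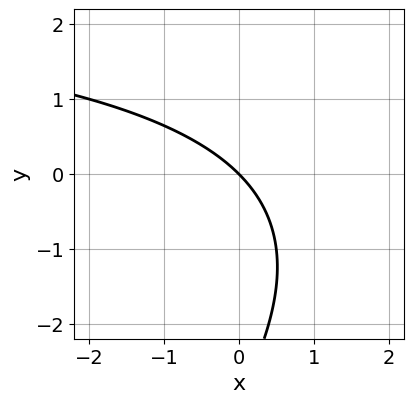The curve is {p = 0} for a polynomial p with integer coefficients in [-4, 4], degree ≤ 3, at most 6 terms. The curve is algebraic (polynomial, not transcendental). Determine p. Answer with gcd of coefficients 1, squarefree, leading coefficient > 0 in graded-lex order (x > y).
x*y - y^2 - 3*x - 3*y

1. The degree is 2 — a generic line meets the curve in up to 2 points.
2. From the visible intercepts: it meets the y-axis at y = 0 (among the integer gridlines); one x-axis crossing is at x = 0.
3. These observations pin down the coefficients.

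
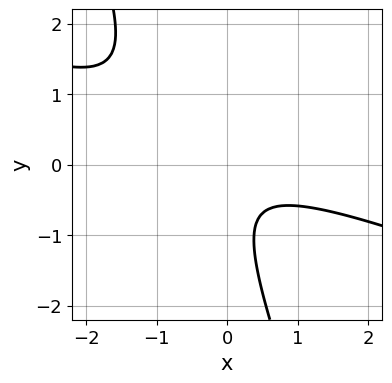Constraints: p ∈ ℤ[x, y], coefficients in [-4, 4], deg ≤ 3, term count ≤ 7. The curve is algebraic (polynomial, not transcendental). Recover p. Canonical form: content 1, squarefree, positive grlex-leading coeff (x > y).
x^2 + 3*x*y + y^2 + y + 1

1. Degree: a generic line meets the curve in up to 2 points, so deg p = 2.
2. Reading off the gridlines: it misses every integer gridline on the y-axis; the curve avoids every integer x-axis point in the box.
3. Solving for integer coefficients yields p as stated.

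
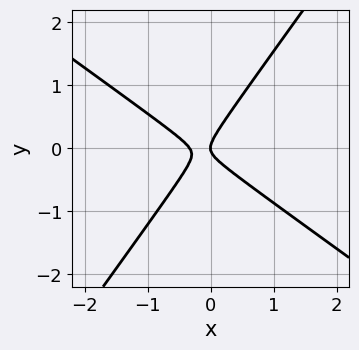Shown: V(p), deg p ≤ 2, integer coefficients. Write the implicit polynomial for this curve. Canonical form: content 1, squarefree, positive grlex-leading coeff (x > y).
1. The degree is 2 — no degree-1 curve has this shape.
2. From the visible intercepts: it crosses the y-axis at the gridline y = 0; it meets the x-axis at x = 0 (among the integer gridlines).
3. The integer polynomial consistent with all of this is the stated p.

3*x^2 + 2*x*y - 3*y^2 + x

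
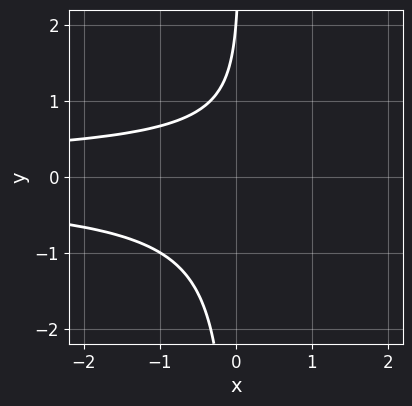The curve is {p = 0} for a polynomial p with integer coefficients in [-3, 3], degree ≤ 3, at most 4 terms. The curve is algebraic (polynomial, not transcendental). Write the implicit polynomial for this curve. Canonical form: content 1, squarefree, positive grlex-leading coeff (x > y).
3*x*y^2 - y + 2

(a) The degree is 3 — a generic line meets the curve in up to 3 points.
(b) From the axis intercepts and sections: one y-axis crossing is at y = 2; the curve avoids every integer x-axis point in the box.
(c) Putting this together gives p.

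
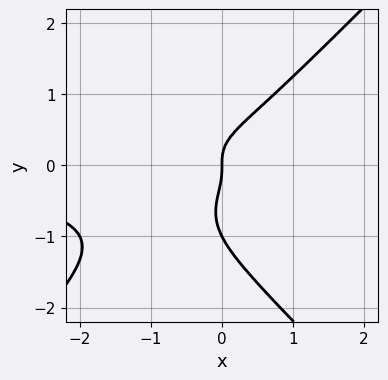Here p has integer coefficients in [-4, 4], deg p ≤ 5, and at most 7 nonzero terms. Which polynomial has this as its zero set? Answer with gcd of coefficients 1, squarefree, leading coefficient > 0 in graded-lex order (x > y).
2*x^2*y^2 - 2*y^4 + 3*x*y^2 - 2*y^3 + x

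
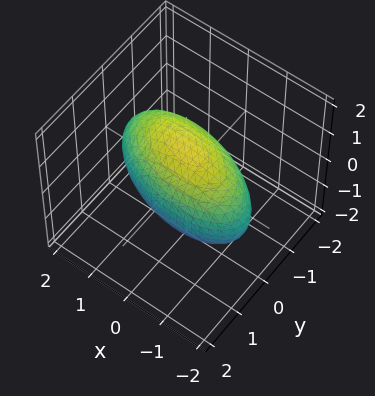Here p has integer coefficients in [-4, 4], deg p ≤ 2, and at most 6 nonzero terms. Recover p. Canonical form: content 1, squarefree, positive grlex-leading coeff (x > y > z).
First, the degree is 2 — a generic line meets the surface in up to 2 points.
Next, against the integer gridlines: among the integer gridlines, it crosses the y-axis at y ∈ {-1, 1}.
Finally, fitting integer coefficients to these (and the overall shape) gives p.

x^2 + x*y + 3*y^2 + 2*z^2 - 3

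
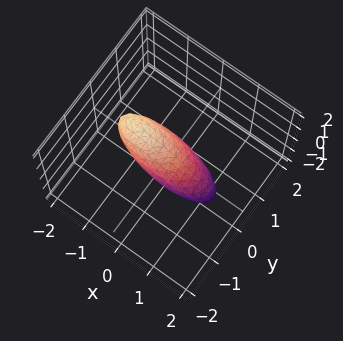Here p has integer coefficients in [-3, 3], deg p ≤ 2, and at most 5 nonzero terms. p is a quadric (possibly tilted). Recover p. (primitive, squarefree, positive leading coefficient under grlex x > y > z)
1. deg p = 2. A generic line meets the surface in up to 2 points.
2. Against the integer gridlines: the x-axis gridline crossings are at x ∈ {-1, 1}.
3. Putting this together gives p.

x^2 + 2*x*z + 3*y^2 + 2*z^2 - 1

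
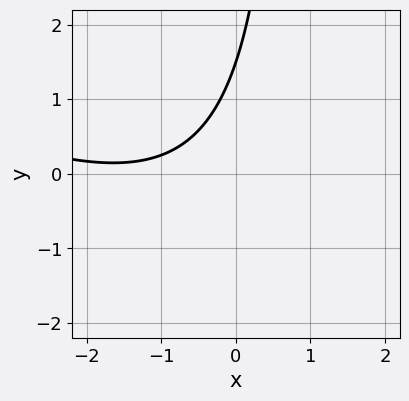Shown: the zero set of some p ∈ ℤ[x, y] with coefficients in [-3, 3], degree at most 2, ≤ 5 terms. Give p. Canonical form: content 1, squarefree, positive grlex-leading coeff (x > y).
1. deg p = 2.
2. From the visible intercepts: the curve avoids every integer x-axis point in the box.
3. The integer polynomial consistent with all of this is the stated p.

x^2 + 2*x*y + 3*x - 2*y + 3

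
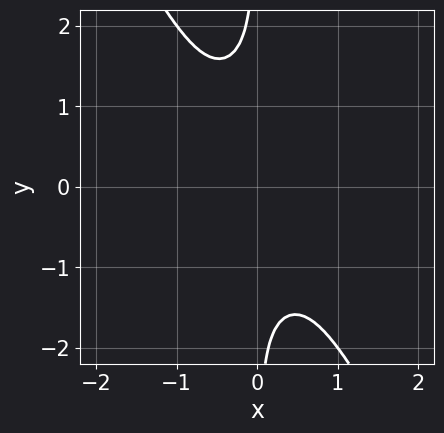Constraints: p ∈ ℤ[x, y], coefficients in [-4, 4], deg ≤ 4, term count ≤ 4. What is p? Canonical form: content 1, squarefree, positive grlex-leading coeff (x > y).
2*x^4 + 3*x^2*y^2 + 2*x*y^3 + 2

1. The degree is 4 — a generic line meets the curve in up to 4 points.
2. Checking where it meets the axes: no y-intercept at any integer in the box; no x-intercept at any integer in the box.
3. Solving for integer coefficients yields p as stated.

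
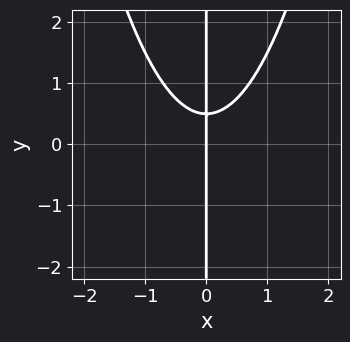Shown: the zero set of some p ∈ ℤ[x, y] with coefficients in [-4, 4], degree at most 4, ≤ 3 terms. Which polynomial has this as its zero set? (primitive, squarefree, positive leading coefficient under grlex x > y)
1. deg p = 3.
2. Against the integer gridlines: it crosses the x-axis at the gridline x = 0; every point of the y-axis in the box is on the curve.
3. Putting this together gives p.

2*x^3 - 2*x*y + x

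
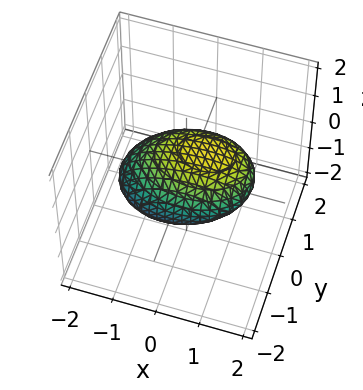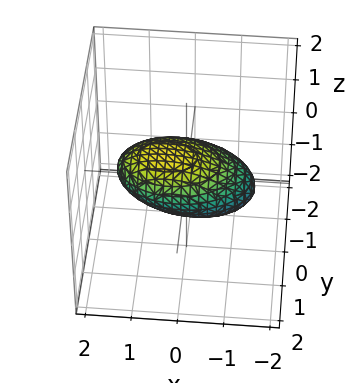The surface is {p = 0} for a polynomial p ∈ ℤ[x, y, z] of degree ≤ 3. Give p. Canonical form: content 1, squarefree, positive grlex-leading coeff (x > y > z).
Degree: the shape is more complex than any degree-1 surface, so deg p = 2.
Observable constraints: the y-axis gridline crossings are at y ∈ {-1, 1}.
Solving for integer coefficients yields p as stated.

x^2 - x*z + 2*y^2 - y*z + 3*z^2 - 2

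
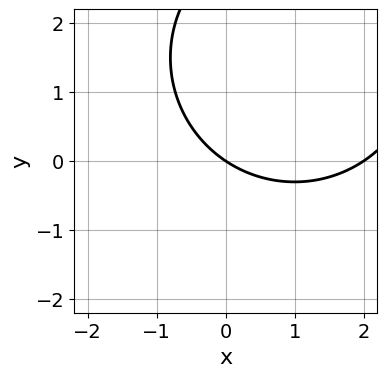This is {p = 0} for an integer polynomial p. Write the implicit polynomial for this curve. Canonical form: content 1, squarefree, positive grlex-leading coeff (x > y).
1. deg p = 2.
2. Observable constraints: the x-axis gridline crossings are at x ∈ {0, 2}; one y-axis crossing is at y = 0.
3. Putting this together gives p.

x^2 + y^2 - 2*x - 3*y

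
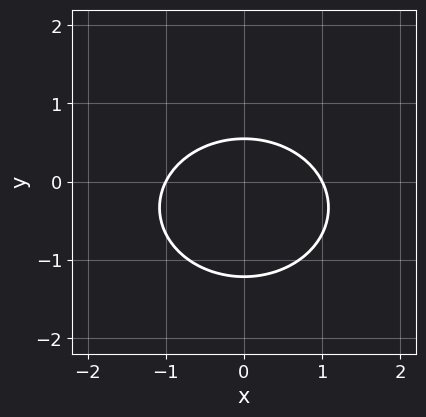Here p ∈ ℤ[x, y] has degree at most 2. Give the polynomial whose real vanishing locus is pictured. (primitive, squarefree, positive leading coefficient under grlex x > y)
2*x^2 + 3*y^2 + 2*y - 2

(a) deg p = 2. The shape is more complex than any degree-1 curve.
(b) Symmetries: it's symmetric under x → −x, forcing even powers of x.
(c) From the axis intercepts and sections: among the integer gridlines, it crosses the x-axis at x ∈ {-1, 1}.
(d) Together with the visible shape, these determine p as stated.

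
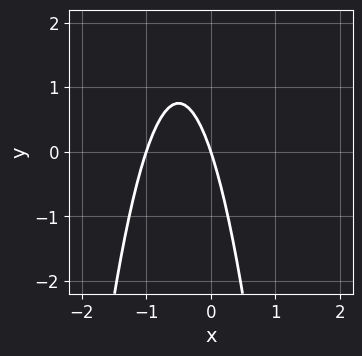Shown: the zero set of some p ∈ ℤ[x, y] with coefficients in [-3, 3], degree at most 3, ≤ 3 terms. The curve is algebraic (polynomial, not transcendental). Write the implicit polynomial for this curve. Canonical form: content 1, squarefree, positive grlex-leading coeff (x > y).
First, degree: no degree-1 curve has this shape, so deg p = 2.
Next, observable constraints: it crosses the y-axis at the gridline y = 0; the x-axis gridline crossings are at x ∈ {-1, 0}.
Finally, putting this together gives p.

3*x^2 + 3*x + y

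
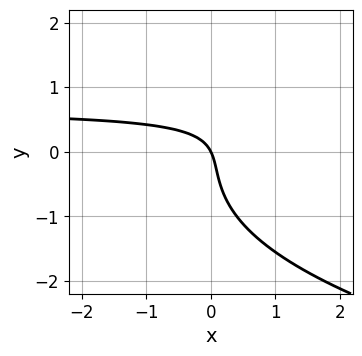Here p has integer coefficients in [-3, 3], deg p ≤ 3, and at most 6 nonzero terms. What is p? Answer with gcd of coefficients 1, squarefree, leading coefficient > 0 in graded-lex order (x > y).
2*y^3 - 3*x*y + y^2 + 2*x + y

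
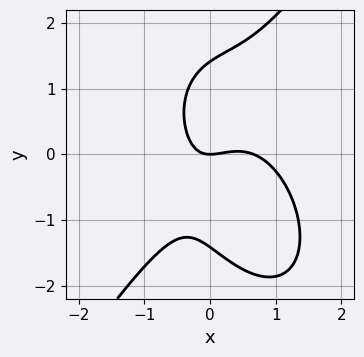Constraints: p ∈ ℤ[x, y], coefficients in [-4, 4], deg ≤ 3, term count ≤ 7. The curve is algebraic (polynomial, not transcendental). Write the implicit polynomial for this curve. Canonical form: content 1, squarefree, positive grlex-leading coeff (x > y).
3*x^3 - y^3 - 2*x^2 + 2*x*y + 2*y

deg p = 3. No degree-2 curve has this shape.
Checking where it meets the axes: it meets the y-axis at y = 0 (among the integer gridlines); it crosses the x-axis at the gridline x = 0.
Matching integer coefficients to the picture gives p.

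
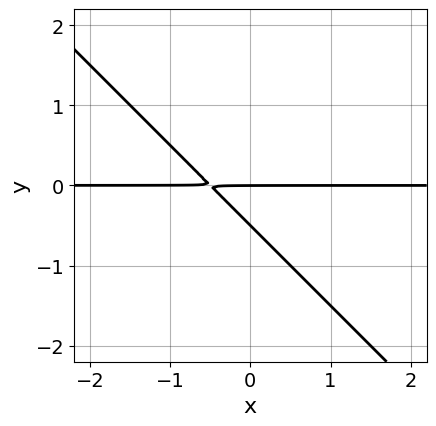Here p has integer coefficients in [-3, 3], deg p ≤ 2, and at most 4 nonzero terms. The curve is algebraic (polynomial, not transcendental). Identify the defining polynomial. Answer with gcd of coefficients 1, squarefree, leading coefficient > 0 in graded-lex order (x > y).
Degree: the shape is more complex than any degree-1 curve, so deg p = 2.
Checking where it meets the axes: it crosses the y-axis at the gridline y = 0; every point of the x-axis in the box is on the curve.
These observations pin down the coefficients.

2*x*y + 2*y^2 + y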